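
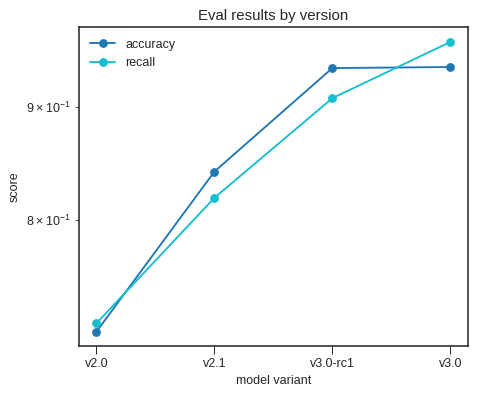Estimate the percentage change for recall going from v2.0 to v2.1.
≈ +14.3%

v2.0 ≈ 0.70, v2.1 ≈ 0.80; (0.80 − 0.70) / 0.70 ≈ +14.3%.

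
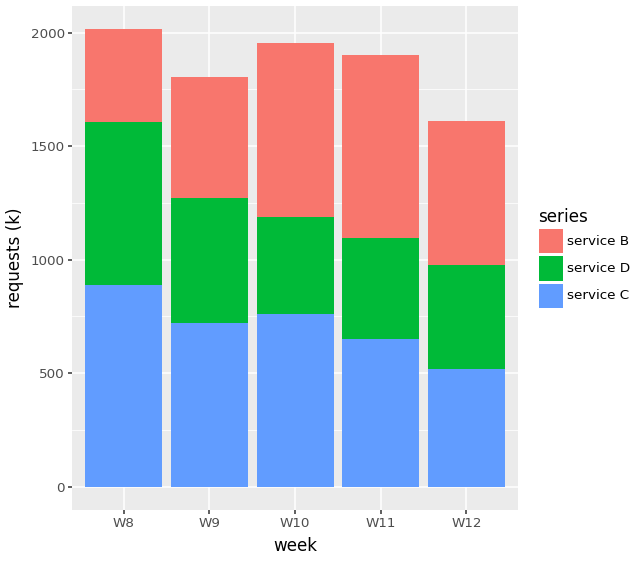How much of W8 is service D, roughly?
≈ 800

service D top ≈ 1600, bottom ≈ 800; segment ≈ 800.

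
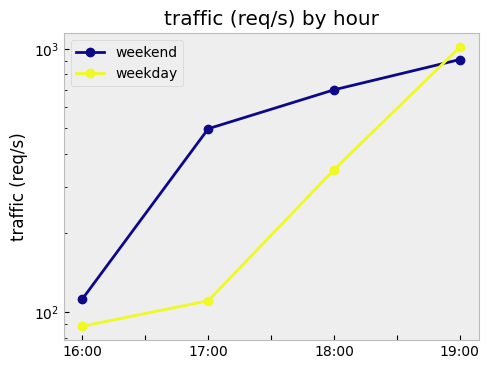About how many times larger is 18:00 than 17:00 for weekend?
≈ 1.4×

18:00 ≈ 700, 17:00 ≈ 500; 700/500 ≈ 1.4.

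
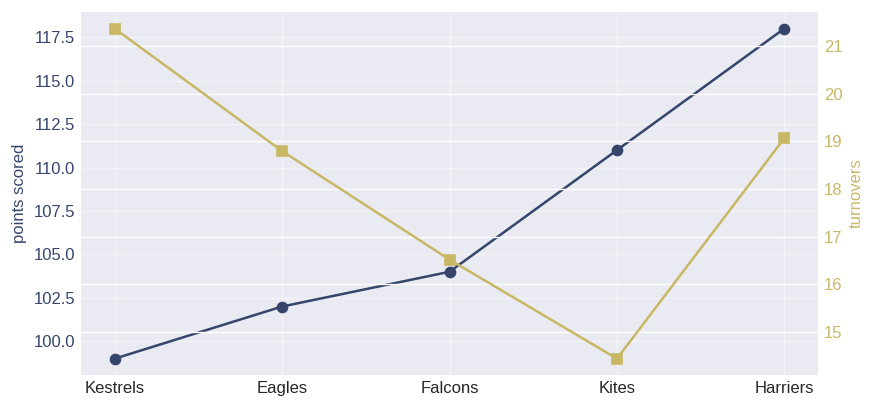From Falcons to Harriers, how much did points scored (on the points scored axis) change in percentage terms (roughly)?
Falcons ≈ 104, Harriers ≈ 118; (118 − 104) / 104 ≈ +13.5%.

≈ +13.5%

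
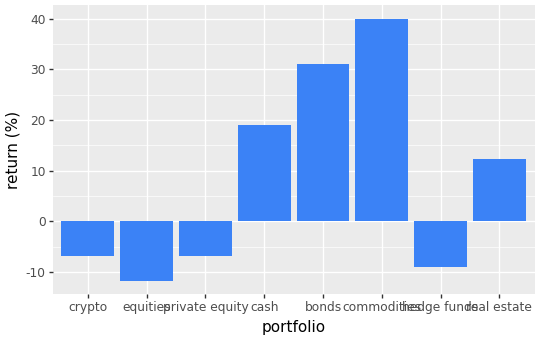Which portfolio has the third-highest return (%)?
cash

Top 4: commodities ≈ 40, bonds ≈ 30, cash ≈ 20, real estate ≈ 10.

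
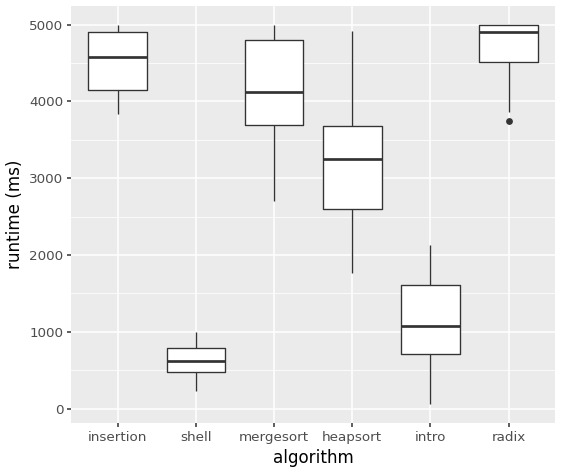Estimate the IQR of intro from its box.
Q3 ≈ 1500, Q1 ≈ 500; IQR ≈ 1000.

≈ 1000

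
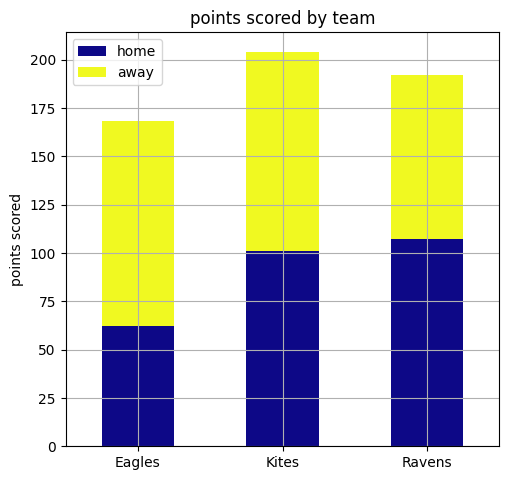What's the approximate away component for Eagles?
≈ 100

away top ≈ 160, bottom ≈ 60; segment ≈ 100.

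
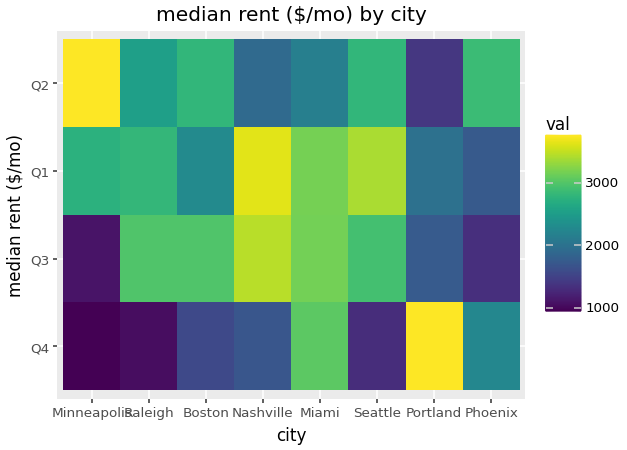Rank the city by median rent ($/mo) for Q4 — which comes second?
Top 3 for Q4: Portland ≈ 4000, Miami ≈ 3000, Phoenix ≈ 2000.

Miami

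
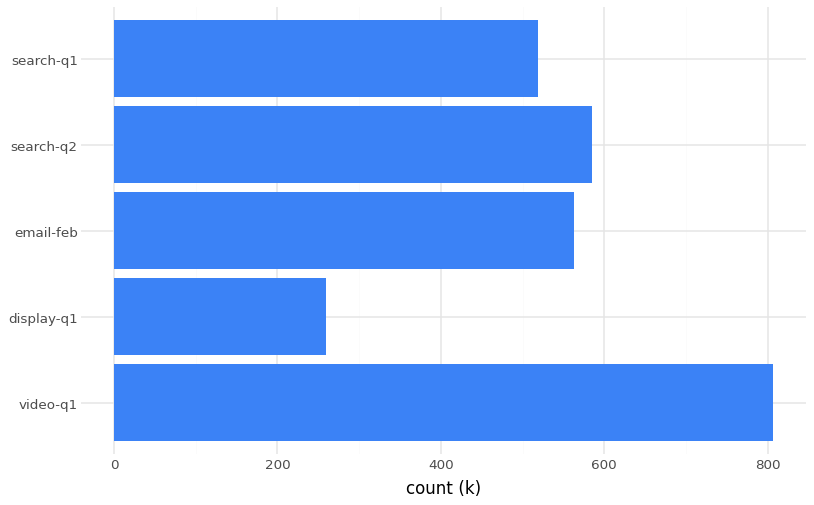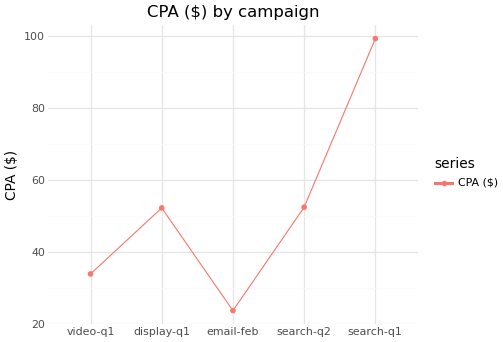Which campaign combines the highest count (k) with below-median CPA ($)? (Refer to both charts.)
Chart 2 median CPA ($) ≈ 50; below-median campaigns: video-q1, email-feb. Among those, video-q1 has the highest count (k) (≈ 800).

video-q1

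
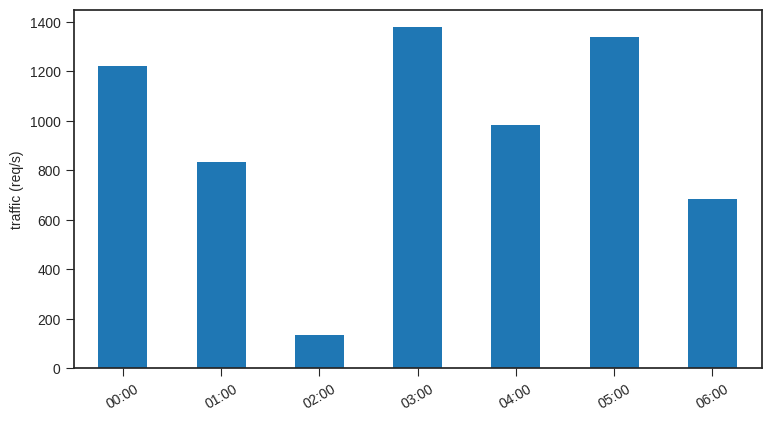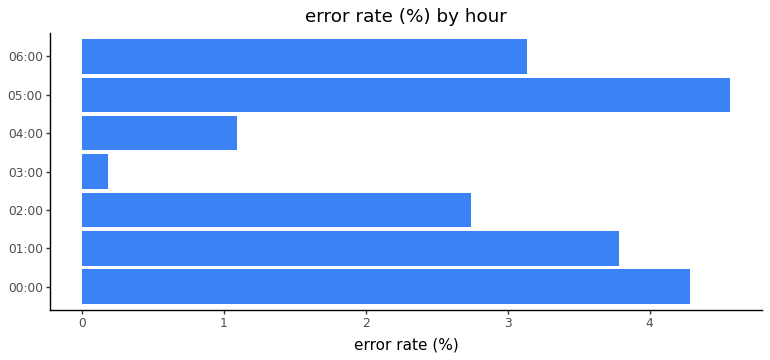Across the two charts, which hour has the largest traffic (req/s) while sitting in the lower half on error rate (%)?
03:00

Chart 2 median error rate (%) ≈ 3; below-median hours: 02:00, 03:00, 04:00. Among those, 03:00 has the highest traffic (req/s) (≈ 1400).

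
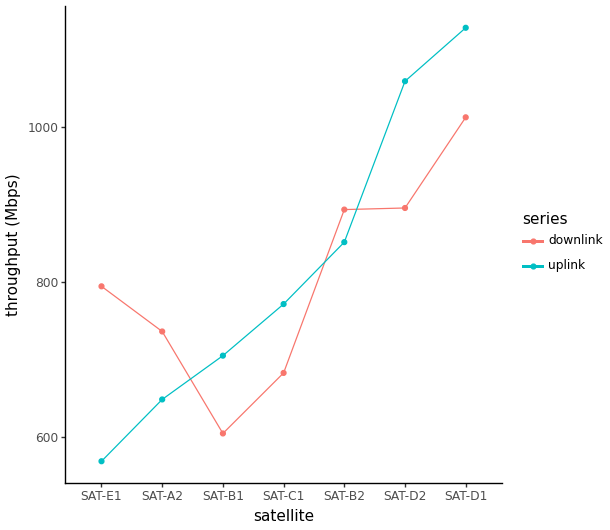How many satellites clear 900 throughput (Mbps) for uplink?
2

Above 900: SAT-D2, SAT-D1.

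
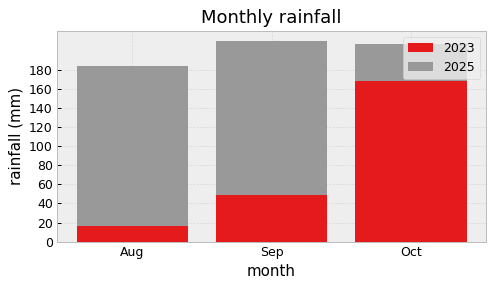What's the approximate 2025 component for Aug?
2025 top ≈ 180, bottom ≈ 20; segment ≈ 160.

≈ 160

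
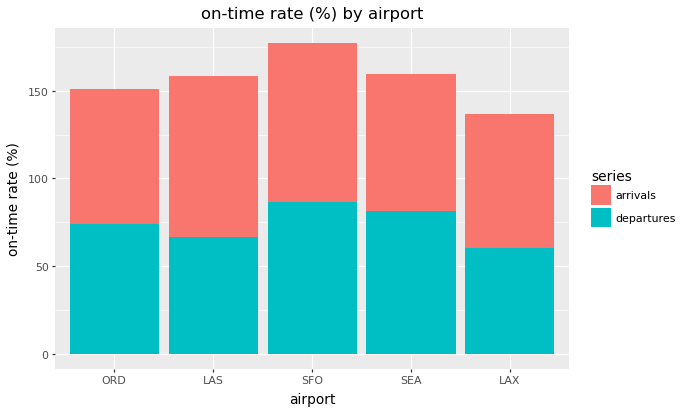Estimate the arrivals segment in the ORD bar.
arrivals top ≈ 160, bottom ≈ 80; segment ≈ 80.

≈ 80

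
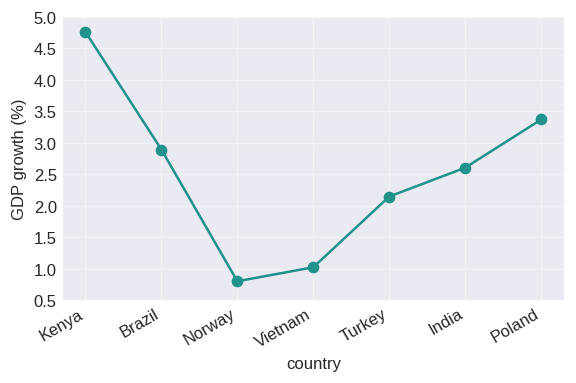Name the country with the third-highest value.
Top 4: Kenya ≈ 5.0, Poland ≈ 3.5, Brazil ≈ 3.0, India ≈ 2.5.

Brazil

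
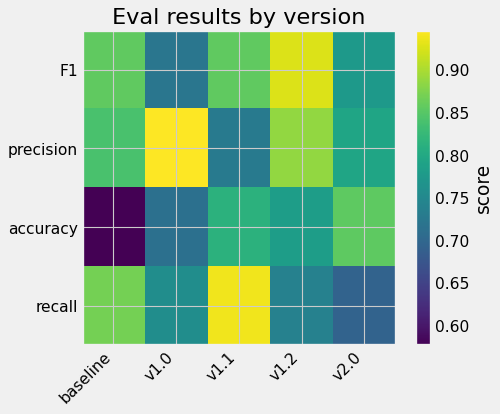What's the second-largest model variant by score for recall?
baseline

Top 3 for recall: v1.1 ≈ 0.95, baseline ≈ 0.85, v1.0 ≈ 0.75.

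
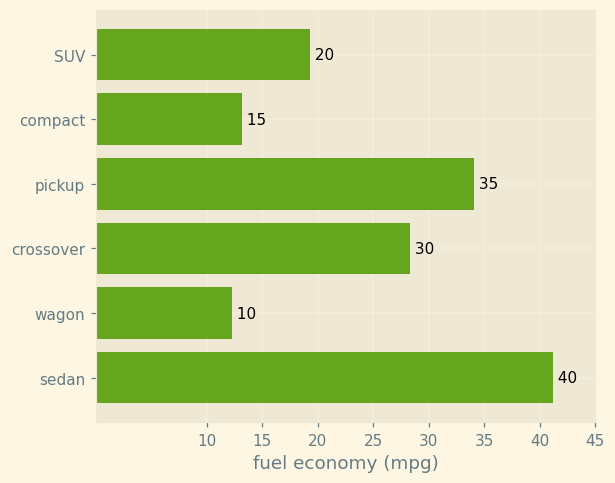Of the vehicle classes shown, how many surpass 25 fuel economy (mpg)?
Above 25: pickup, crossover, sedan.

3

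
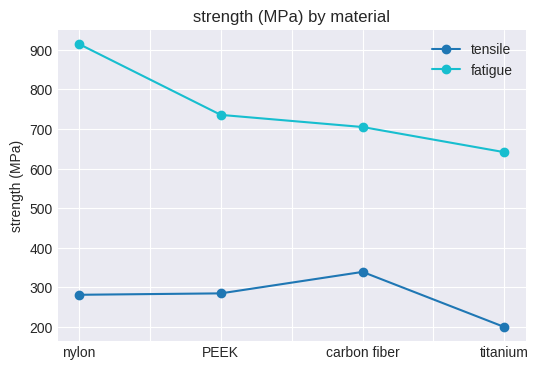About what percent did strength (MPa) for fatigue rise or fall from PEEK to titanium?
PEEK ≈ 700, titanium ≈ 600; (600 − 700) / 700 ≈ -14.3%.

≈ -14.3%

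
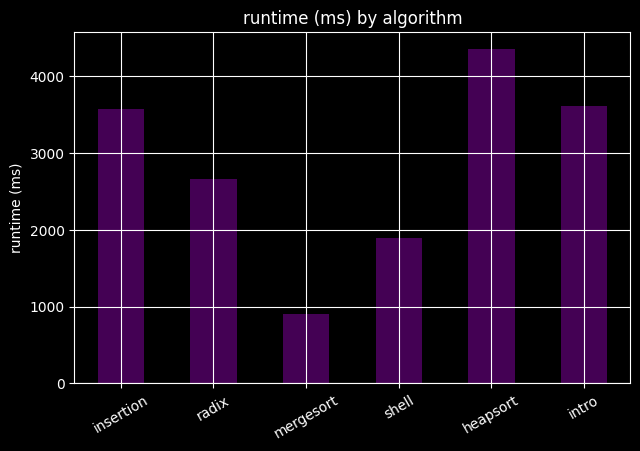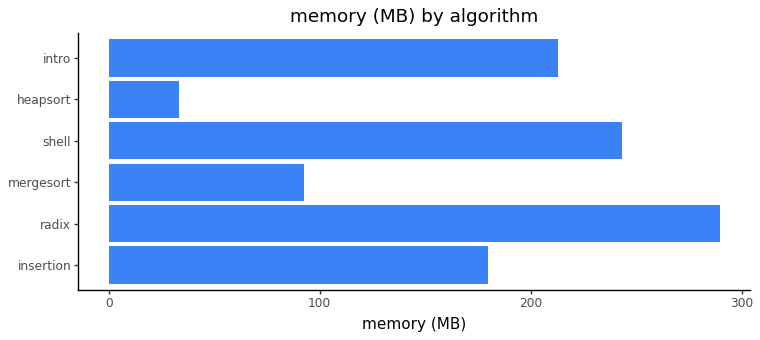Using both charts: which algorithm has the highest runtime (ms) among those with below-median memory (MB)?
Chart 2 median memory (MB) ≈ 200; below-median algorithms: insertion, mergesort, heapsort. Among those, heapsort has the highest runtime (ms) (≈ 4500).

heapsort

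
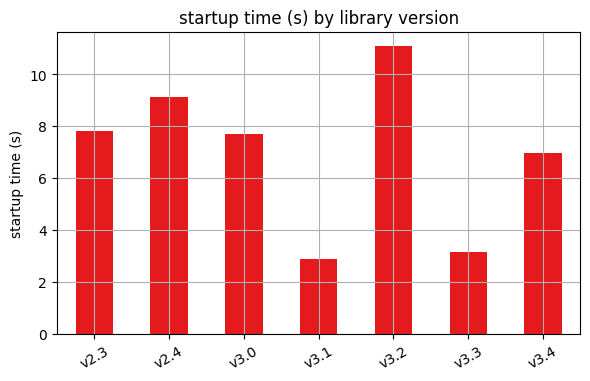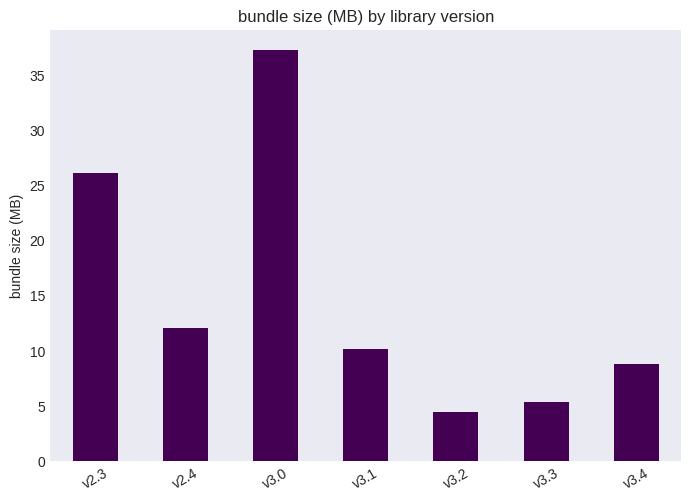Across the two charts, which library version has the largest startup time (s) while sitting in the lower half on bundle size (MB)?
v3.2

Chart 2 median bundle size (MB) ≈ 10; below-median library versions: v3.2, v3.3, v3.4. Among those, v3.2 has the highest startup time (s) (≈ 12).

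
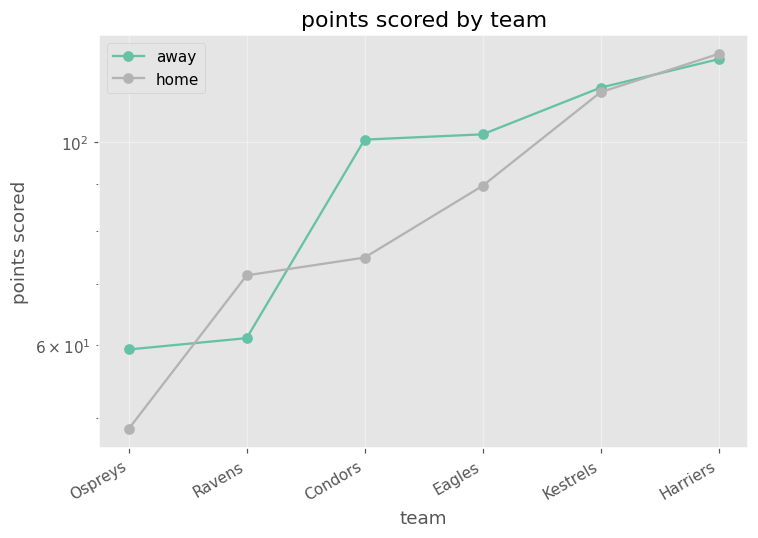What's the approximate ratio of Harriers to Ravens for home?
Harriers ≈ 120, Ravens ≈ 70; 120/70 ≈ 1.71.

≈ 1.71×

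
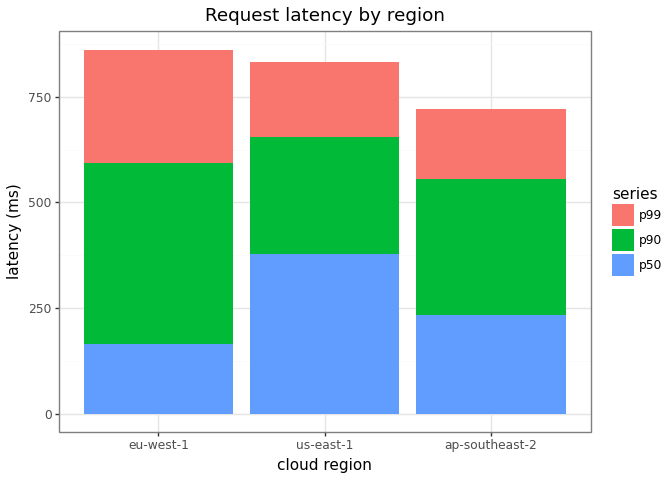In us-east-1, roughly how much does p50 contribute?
≈ 400

p50 top ≈ 400, bottom ≈ 0; segment ≈ 400.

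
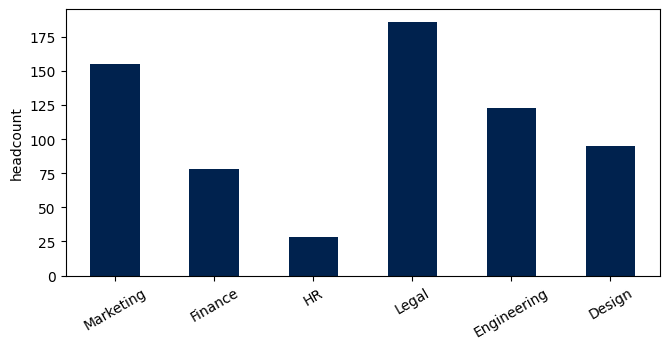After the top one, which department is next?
Marketing

Top 3: Legal ≈ 180, Marketing ≈ 160, Engineering ≈ 120.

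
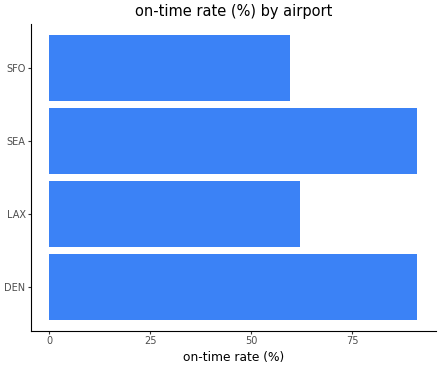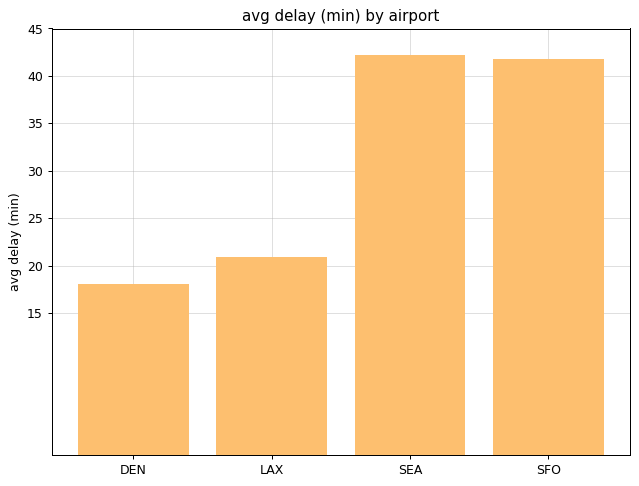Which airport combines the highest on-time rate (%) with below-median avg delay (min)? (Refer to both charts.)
Chart 2 median avg delay (min) ≈ 30; below-median airports: DEN, LAX. Among those, DEN has the highest on-time rate (%) (≈ 90).

DEN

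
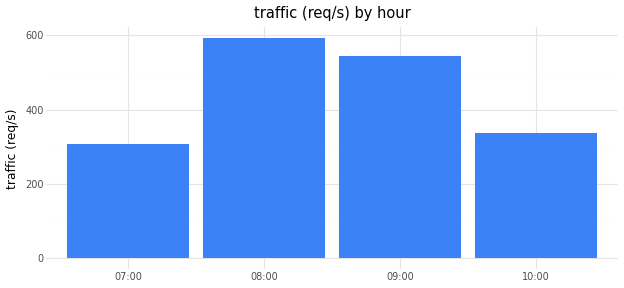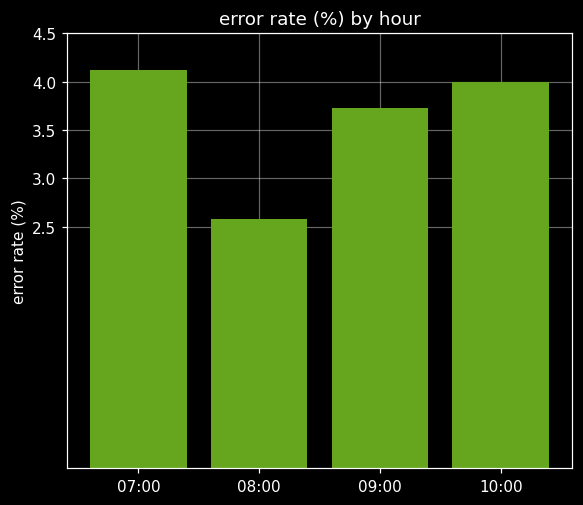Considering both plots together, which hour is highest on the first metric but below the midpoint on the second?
Chart 2 median error rate (%) ≈ 4; below-median hours: 08:00, 09:00. Among those, 08:00 has the highest traffic (req/s) (≈ 600).

08:00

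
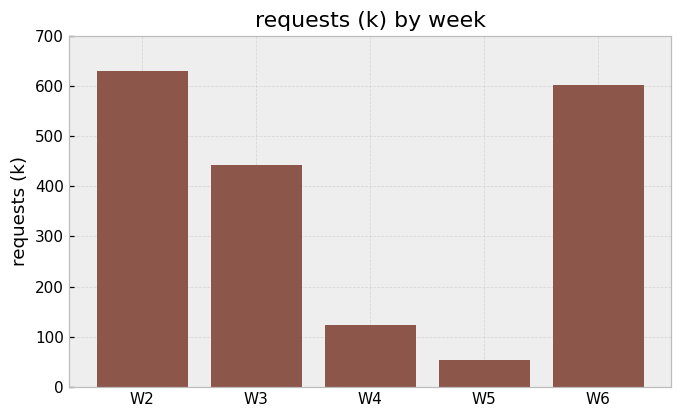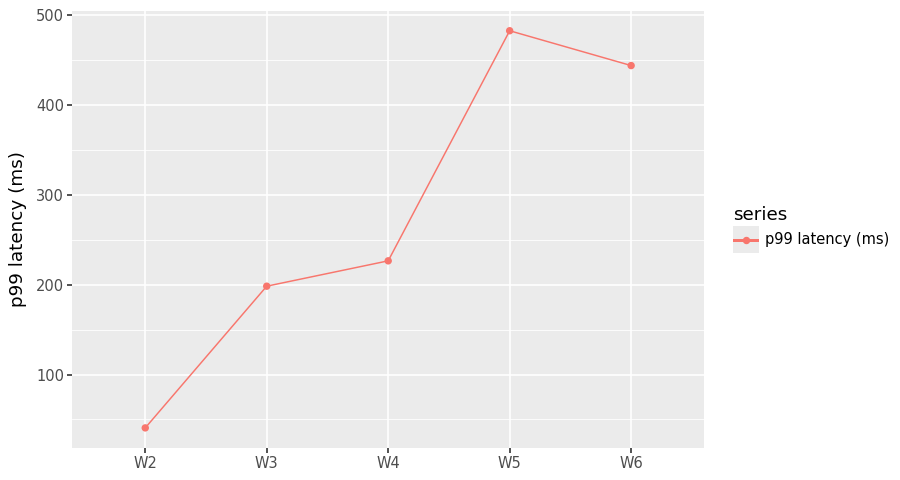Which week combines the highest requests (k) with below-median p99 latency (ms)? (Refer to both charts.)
Chart 2 median p99 latency (ms) ≈ 250; below-median weeks: W2, W3. Among those, W2 has the highest requests (k) (≈ 600).

W2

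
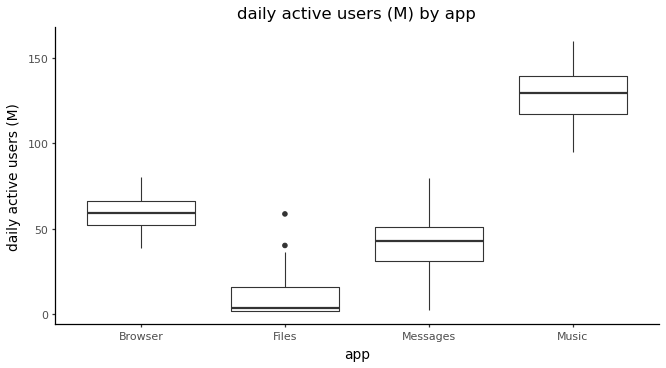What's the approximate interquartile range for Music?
Q3 ≈ 140, Q1 ≈ 120; IQR ≈ 20.

≈ 20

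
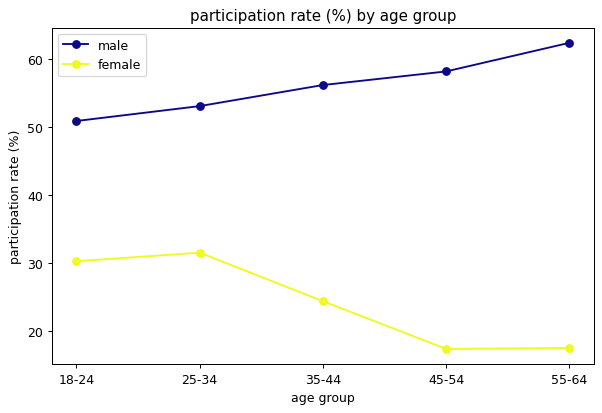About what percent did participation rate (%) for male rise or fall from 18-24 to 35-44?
≈ +10%

18-24 ≈ 50, 35-44 ≈ 55; (55 − 50) / 50 ≈ +10%.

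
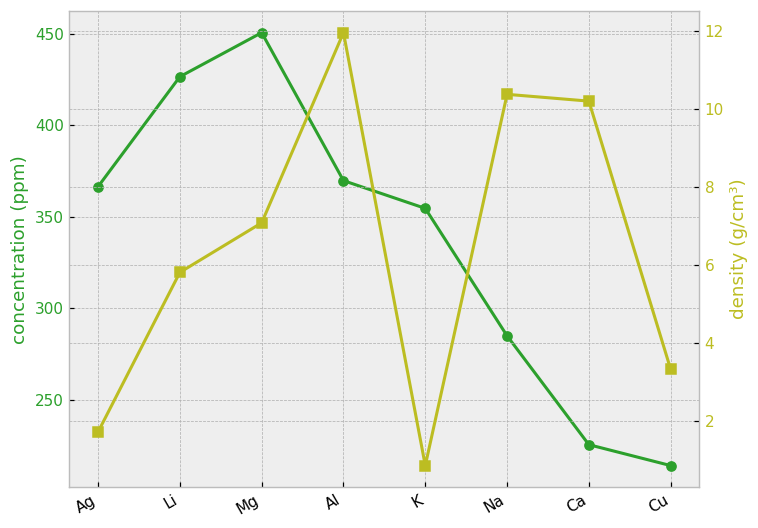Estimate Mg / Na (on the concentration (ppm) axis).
≈ 1.64×

Mg ≈ 460, Na ≈ 280; 460/280 ≈ 1.64.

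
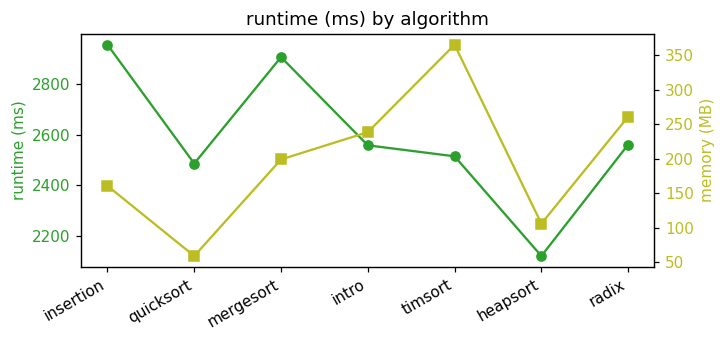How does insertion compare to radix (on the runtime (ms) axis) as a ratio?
≈ 1.15×

insertion ≈ 3000, radix ≈ 2600; 3000/2600 ≈ 1.15.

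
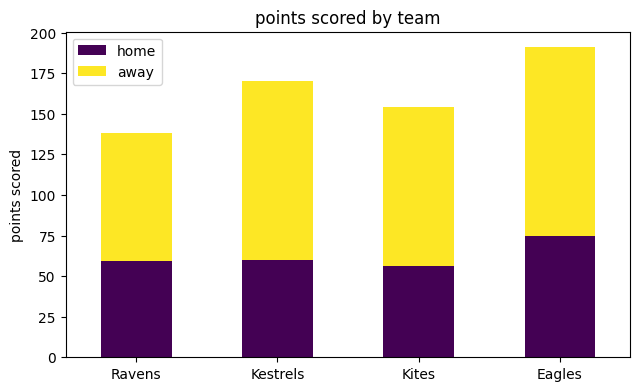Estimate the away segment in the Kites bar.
away top ≈ 160, bottom ≈ 60; segment ≈ 100.

≈ 100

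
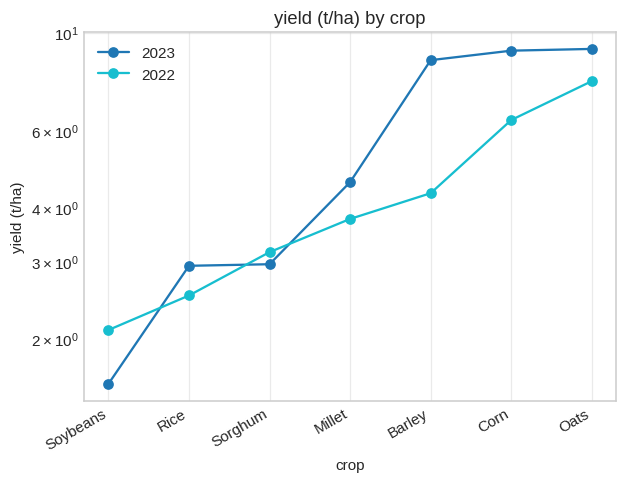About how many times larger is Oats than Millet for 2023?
≈ 1.8×

Oats ≈ 9, Millet ≈ 5; 9/5 ≈ 1.8.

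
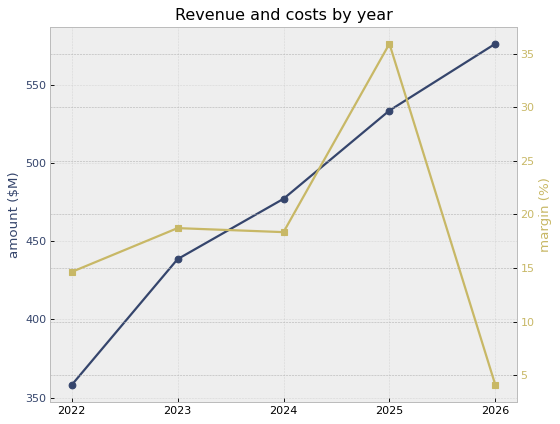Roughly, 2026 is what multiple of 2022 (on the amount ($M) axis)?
2026 ≈ 580, 2022 ≈ 360; 580/360 ≈ 1.61.

≈ 1.61×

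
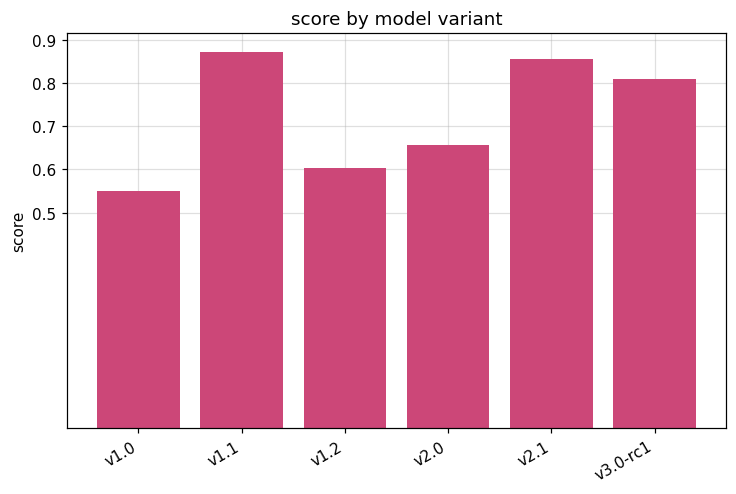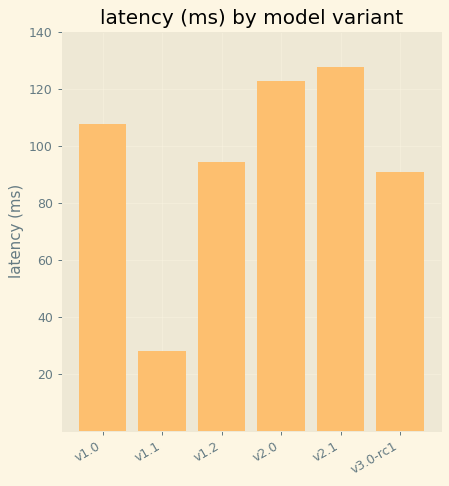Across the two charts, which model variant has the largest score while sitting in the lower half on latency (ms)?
Chart 2 median latency (ms) ≈ 100; below-median model variants: v1.1, v1.2, v3.0-rc1. Among those, v1.1 has the highest score (≈ 0.9).

v1.1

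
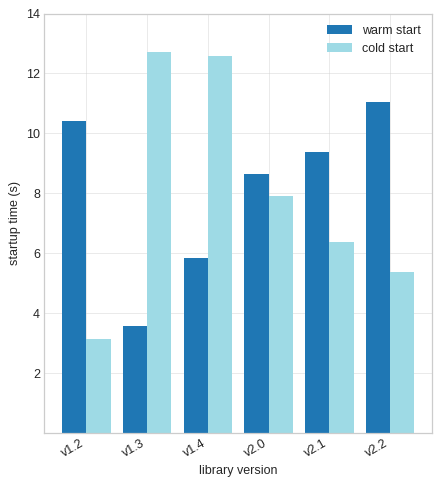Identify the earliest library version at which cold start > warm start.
v1.3

v1.2: cold start ≈ 4 vs warm start ≈ 10 (not yet); v1.3: cold start ≈ 12 vs warm start ≈ 4 (first crossover).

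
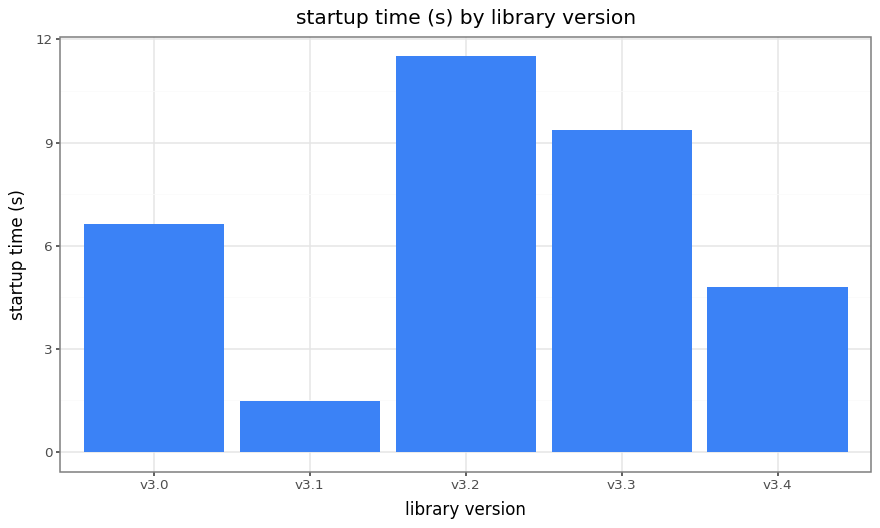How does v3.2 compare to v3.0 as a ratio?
v3.2 ≈ 12, v3.0 ≈ 7; 12/7 ≈ 1.71.

≈ 1.71×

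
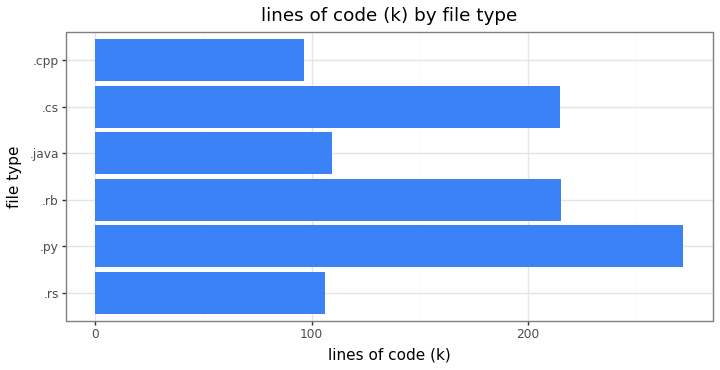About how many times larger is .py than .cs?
.py ≈ 275, .cs ≈ 225; 275/225 ≈ 1.22.

≈ 1.22×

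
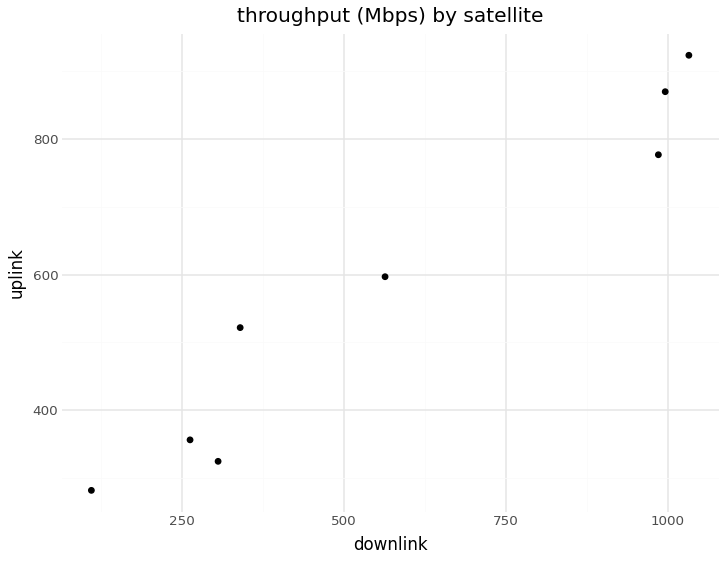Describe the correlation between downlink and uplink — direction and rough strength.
positive, strong

Points are positively correlated; strong (|r| ≈ 1.0).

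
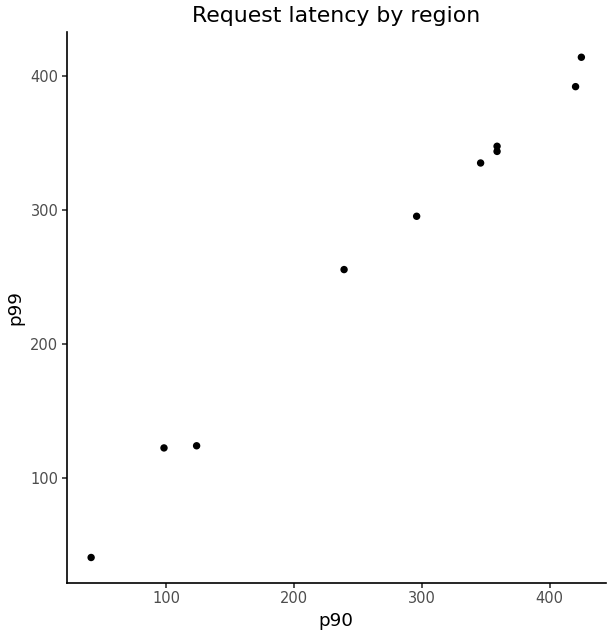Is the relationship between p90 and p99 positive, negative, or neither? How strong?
positive, strong

Points are positively correlated; strong (|r| ≈ 1.0).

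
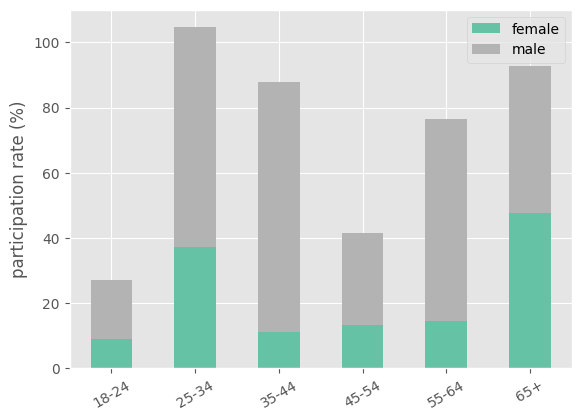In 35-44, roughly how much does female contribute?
female top ≈ 10, bottom ≈ 0; segment ≈ 10.

≈ 10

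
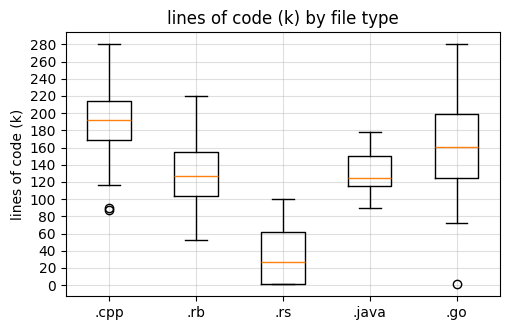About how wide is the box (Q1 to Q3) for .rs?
Q3 ≈ 60, Q1 ≈ 0; IQR ≈ 60.

≈ 60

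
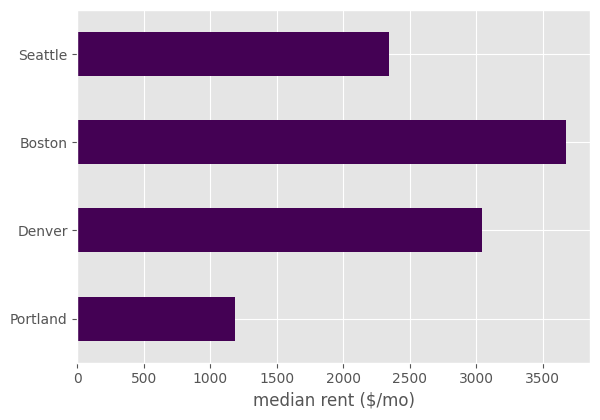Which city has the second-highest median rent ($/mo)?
Denver

Top 3: Boston ≈ 3500, Denver ≈ 3000, Seattle ≈ 2500.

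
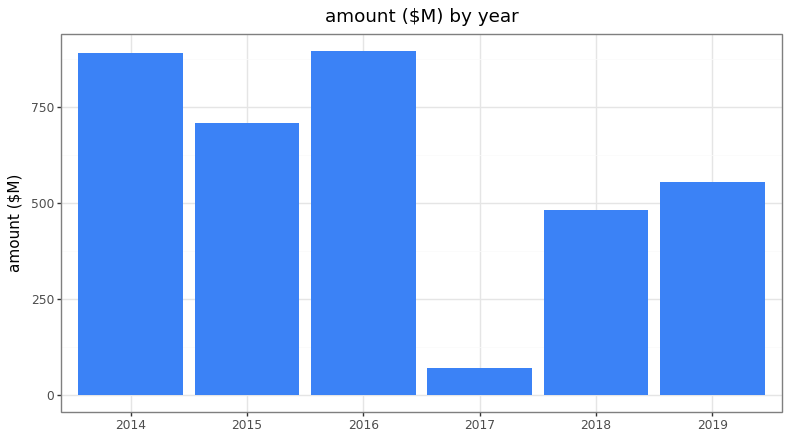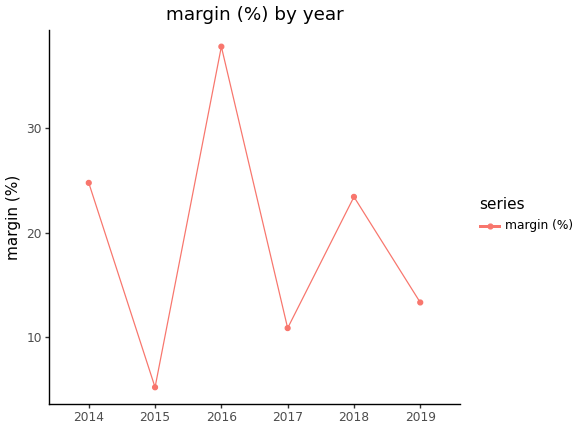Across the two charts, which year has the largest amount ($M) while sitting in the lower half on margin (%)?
2015

Chart 2 median margin (%) ≈ 20; below-median years: 2015, 2017, 2019. Among those, 2015 has the highest amount ($M) (≈ 700).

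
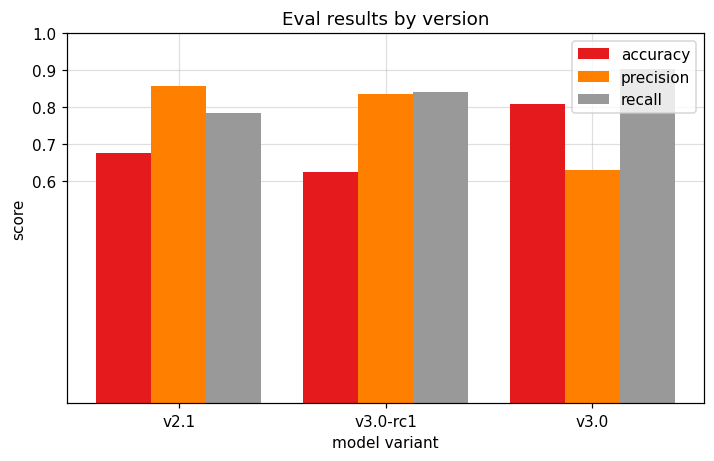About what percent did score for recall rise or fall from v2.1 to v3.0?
≈ +12.5%

v2.1 ≈ 0.8, v3.0 ≈ 0.9; (0.9 − 0.8) / 0.8 ≈ +12.5%.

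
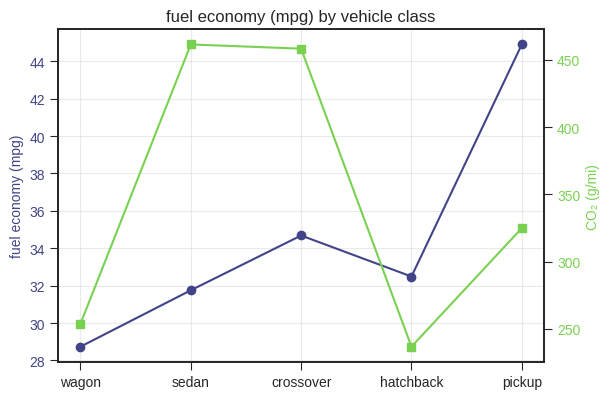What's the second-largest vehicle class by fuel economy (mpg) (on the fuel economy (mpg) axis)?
Top 3 (on the fuel economy (mpg) axis): pickup ≈ 44, crossover ≈ 34, hatchback ≈ 32.

crossover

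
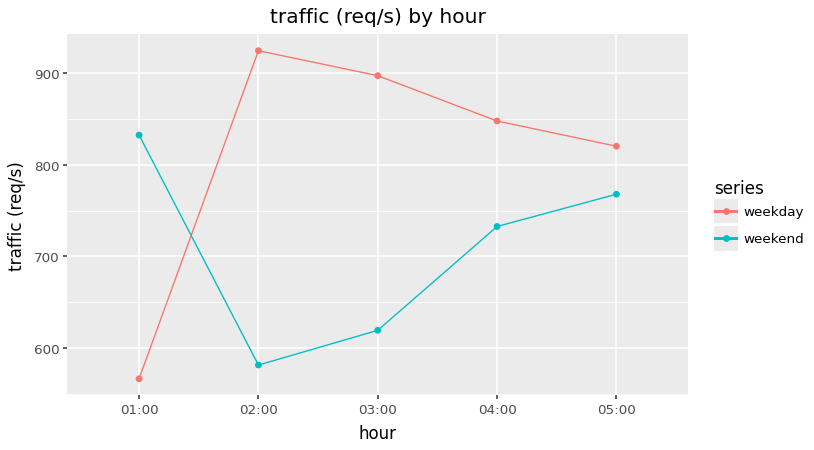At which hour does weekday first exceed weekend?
01:00: weekday ≈ 550 vs weekend ≈ 850 (not yet); 02:00: weekday ≈ 900 vs weekend ≈ 600 (first crossover).

02:00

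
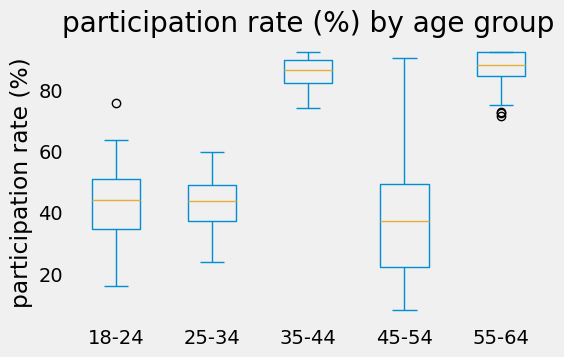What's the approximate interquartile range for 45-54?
Q3 ≈ 50, Q1 ≈ 20; IQR ≈ 30.

≈ 30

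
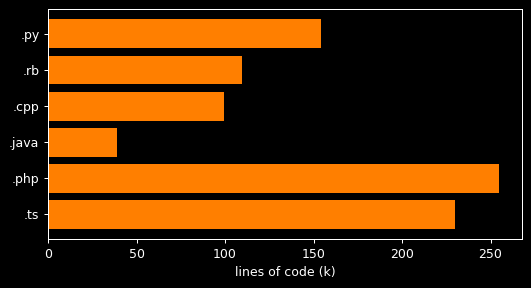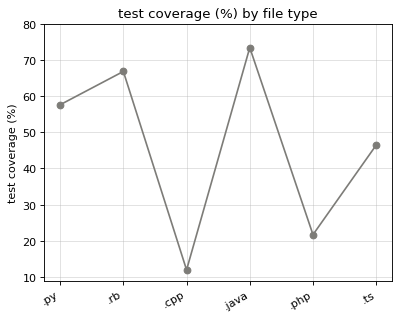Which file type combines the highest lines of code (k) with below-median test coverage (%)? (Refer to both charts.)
Chart 2 median test coverage (%) ≈ 50; below-median file types: .cpp, .php, .ts. Among those, .php has the highest lines of code (k) (≈ 250).

.php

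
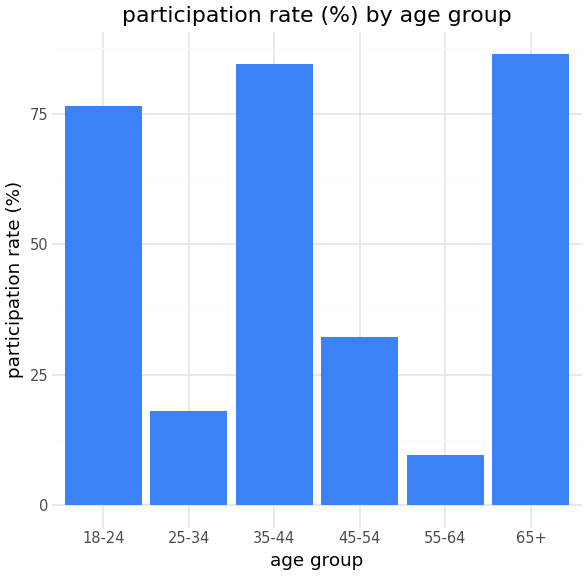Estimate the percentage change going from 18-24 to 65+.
≈ +12.5%

18-24 ≈ 80, 65+ ≈ 90; (90 − 80) / 80 ≈ +12.5%.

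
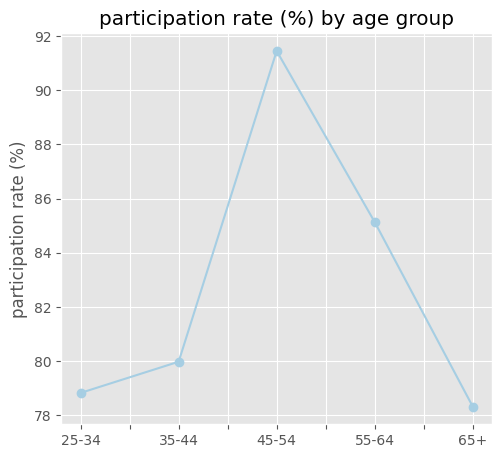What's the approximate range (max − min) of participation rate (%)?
Max 45-54 ≈ 92, min 65+ ≈ 78; range ≈ 14.

≈ 14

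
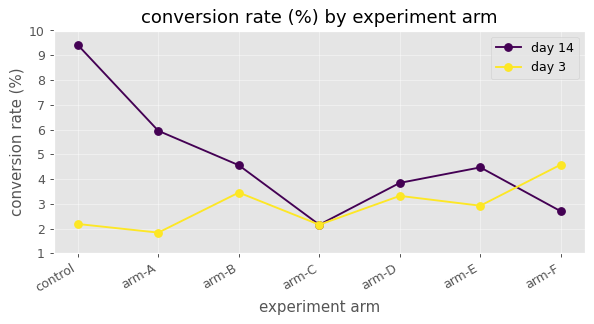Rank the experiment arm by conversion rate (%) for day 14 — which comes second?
Top 3 for day 14: control ≈ 9, arm-A ≈ 6, arm-B ≈ 5.

arm-A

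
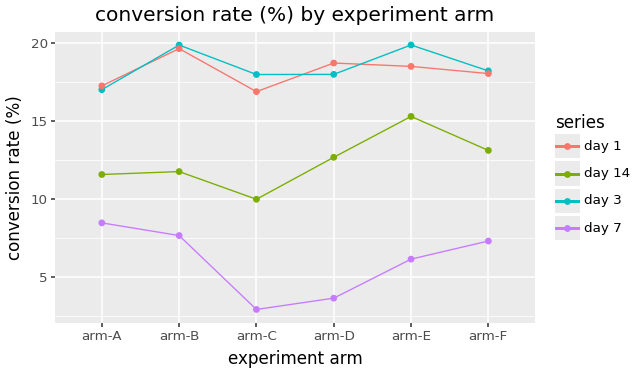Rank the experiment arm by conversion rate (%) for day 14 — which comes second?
Top 3 for day 14: arm-E ≈ 16, arm-F ≈ 14, arm-D ≈ 12.

arm-F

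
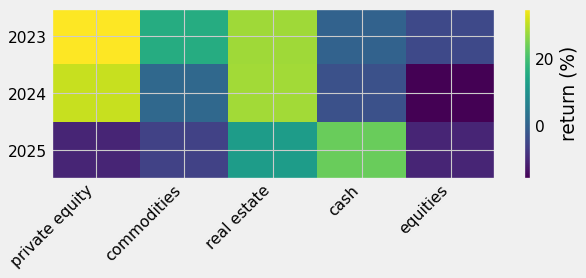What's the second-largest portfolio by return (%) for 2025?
real estate

Top 3 for 2025: cash ≈ 25, real estate ≈ 10, commodities ≈ -5.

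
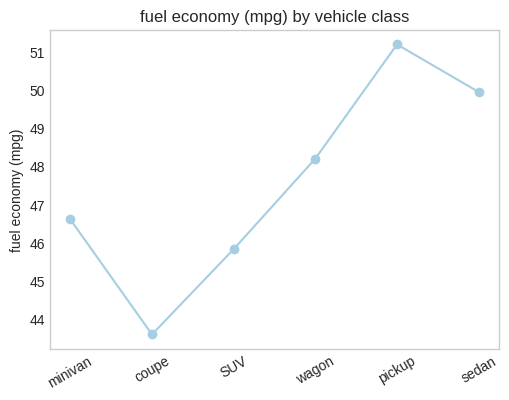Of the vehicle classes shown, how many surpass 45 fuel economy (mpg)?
5

Above 45: minivan, SUV, wagon, pickup, sedan.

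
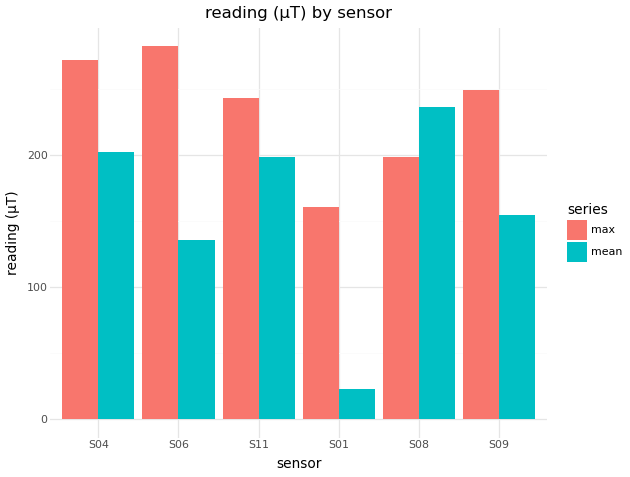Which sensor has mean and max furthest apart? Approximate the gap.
S06, ≈ 150 µT

S06: mean ≈ 125, max ≈ 275 → gap ≈ 150. Next-largest (S01) is only ≈ 125.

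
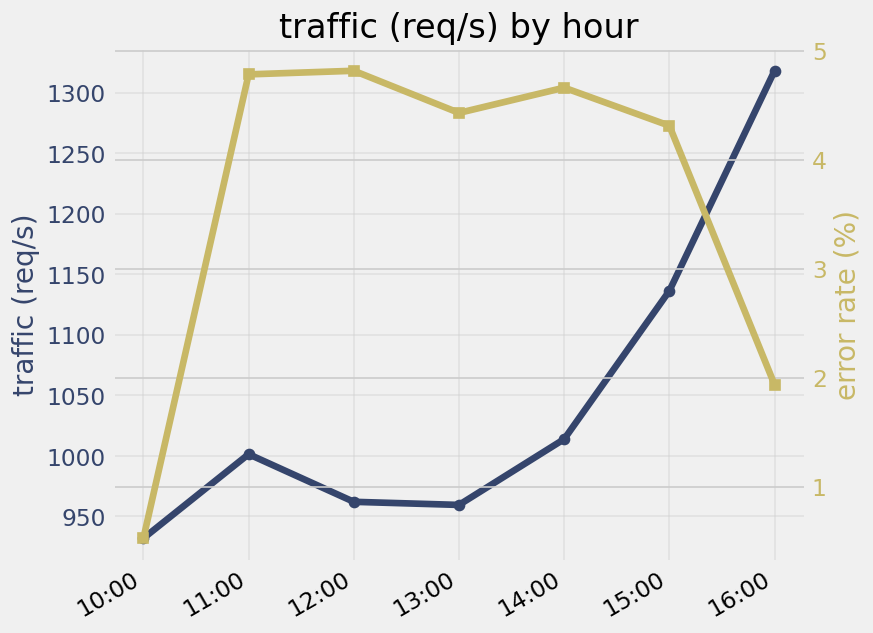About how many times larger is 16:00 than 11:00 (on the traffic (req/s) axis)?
16:00 ≈ 1300, 11:00 ≈ 1000; 1300/1000 ≈ 1.3.

≈ 1.3×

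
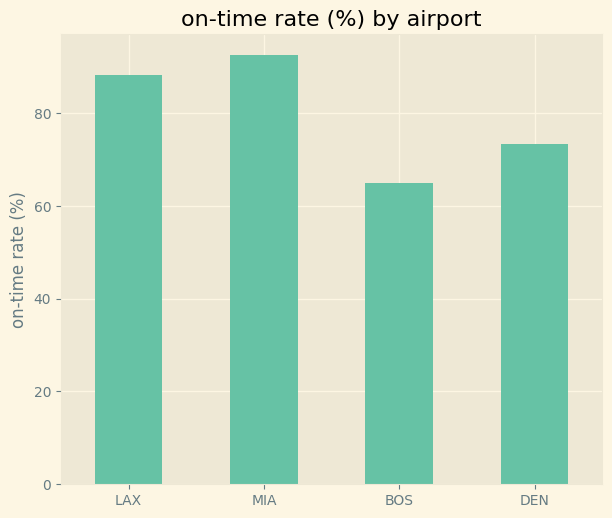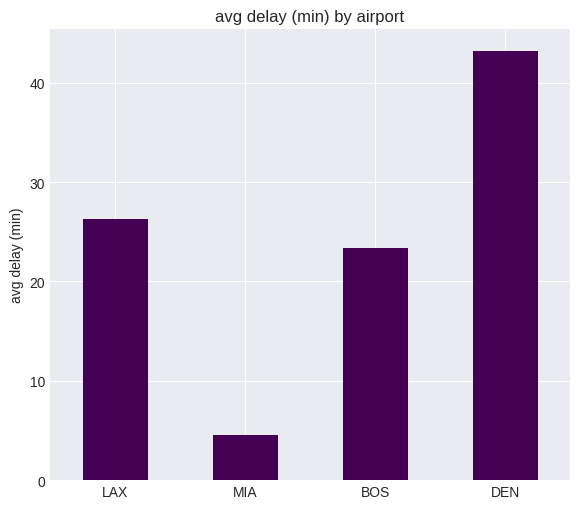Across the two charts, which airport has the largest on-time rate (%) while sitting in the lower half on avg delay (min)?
Chart 2 median avg delay (min) ≈ 25; below-median airports: MIA, BOS. Among those, MIA has the highest on-time rate (%) (≈ 90).

MIA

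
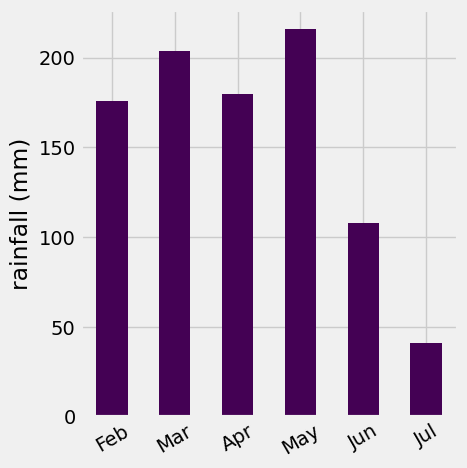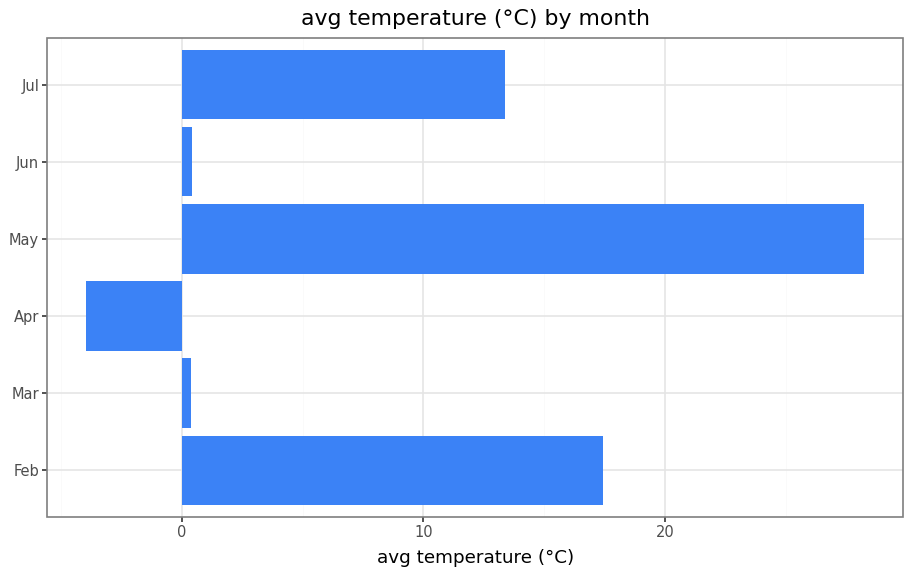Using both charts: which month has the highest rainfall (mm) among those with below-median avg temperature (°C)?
Mar

Chart 2 median avg temperature (°C) ≈ 5; below-median months: Mar, Apr, Jun. Among those, Mar has the highest rainfall (mm) (≈ 200).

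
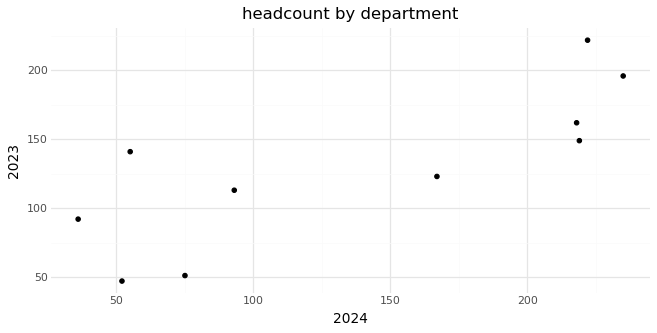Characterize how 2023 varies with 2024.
positive, strong

Points are positively correlated; strong (|r| ≈ 0.8).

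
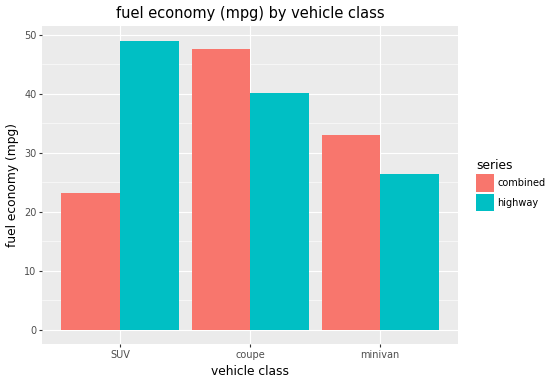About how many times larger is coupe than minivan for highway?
≈ 1.6×

coupe ≈ 40, minivan ≈ 25; 40/25 ≈ 1.6.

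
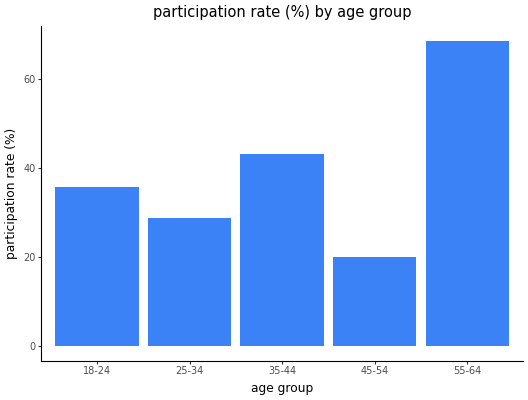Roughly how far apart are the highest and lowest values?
Max 55-64 ≈ 70, min 45-54 ≈ 20; range ≈ 50.

≈ 50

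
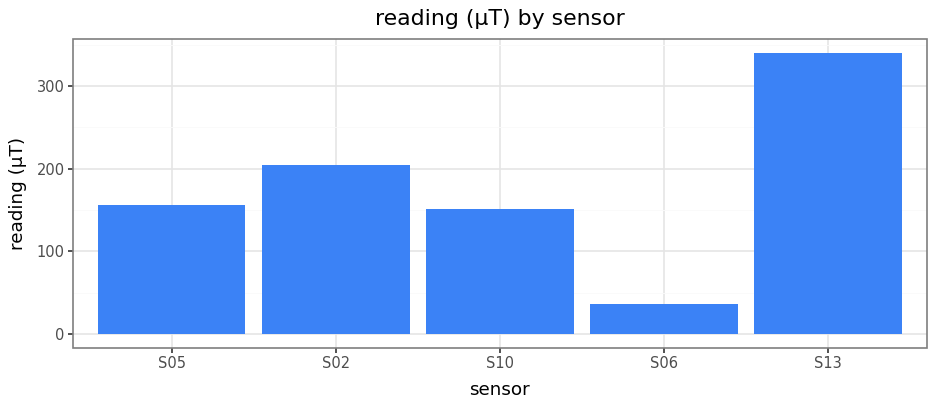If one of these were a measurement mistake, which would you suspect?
S13

S13 ≈ 350; the rest sit between ≈ 50 and ≈ 200.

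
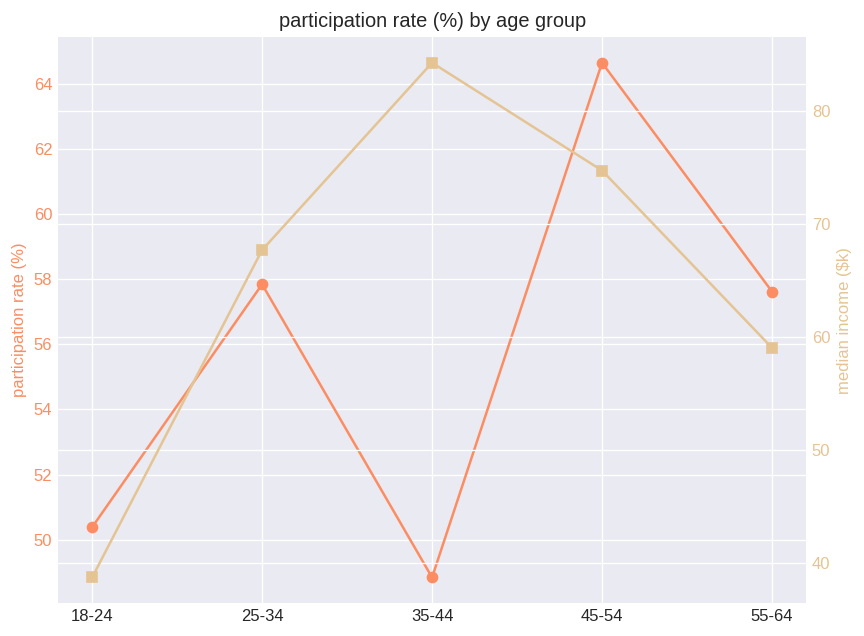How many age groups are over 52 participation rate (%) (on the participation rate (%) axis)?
3

Above 52: 25-34, 45-54, 55-64.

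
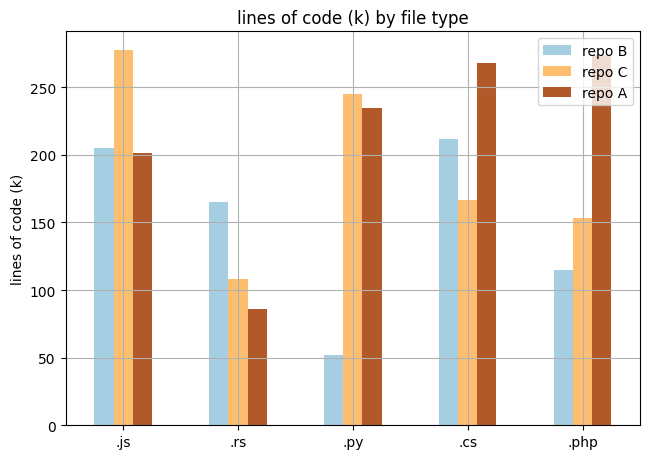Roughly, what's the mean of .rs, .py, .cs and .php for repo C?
(100 + 250 + 175 + 150) / 4 ≈ 169.

≈ 169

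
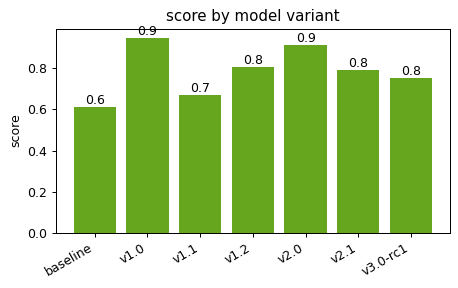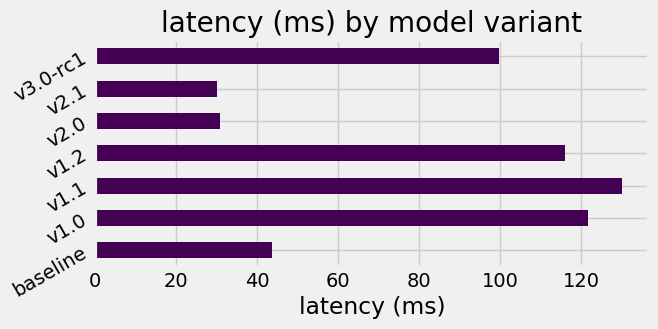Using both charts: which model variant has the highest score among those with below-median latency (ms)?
Chart 2 median latency (ms) ≈ 100; below-median model variants: baseline, v2.0, v2.1. Among those, v2.0 has the highest score (≈ 0.9).

v2.0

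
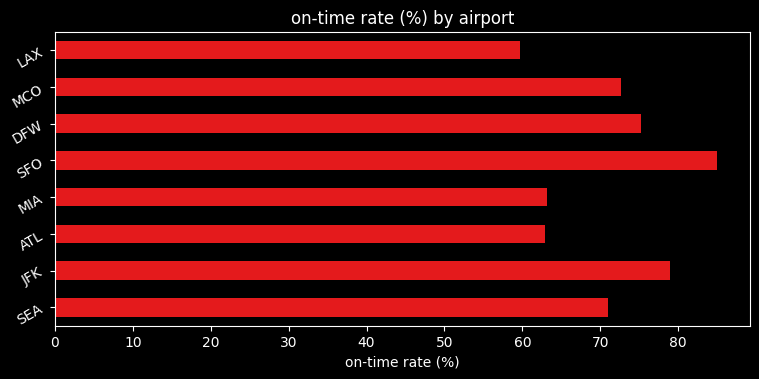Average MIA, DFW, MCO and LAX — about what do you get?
(60 + 80 + 70 + 60) / 4 ≈ 68.

≈ 68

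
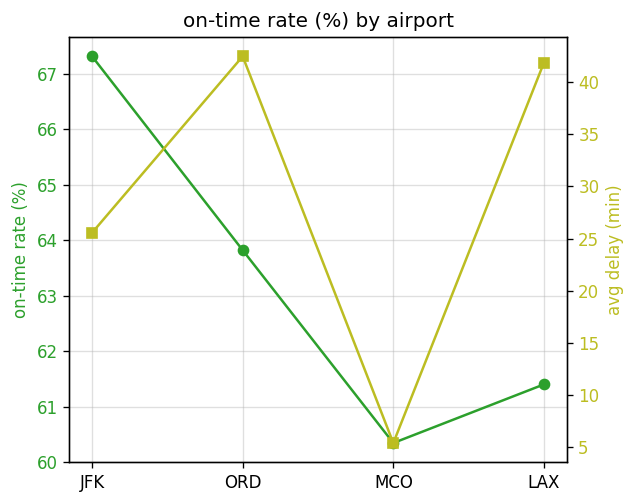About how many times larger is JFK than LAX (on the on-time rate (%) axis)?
JFK ≈ 67, LAX ≈ 61; 67/61 ≈ 1.1.

≈ 1.1×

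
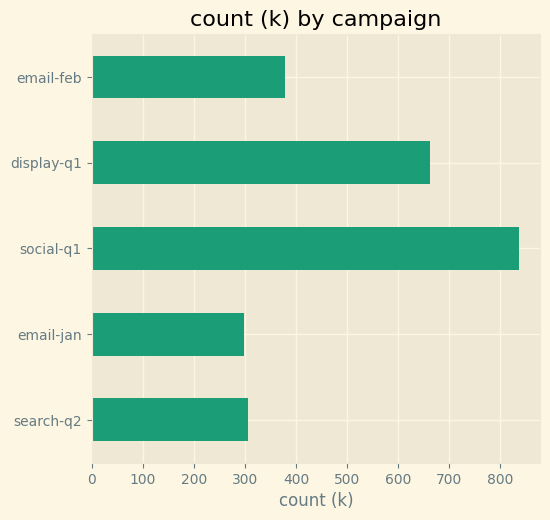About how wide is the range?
≈ 500

Max social-q1 ≈ 800, min email-jan ≈ 300; range ≈ 500.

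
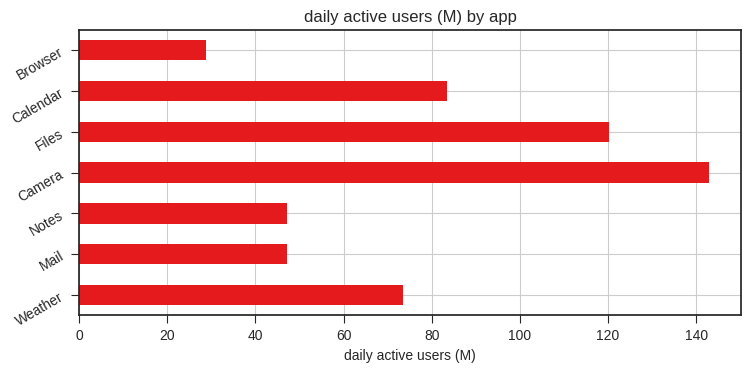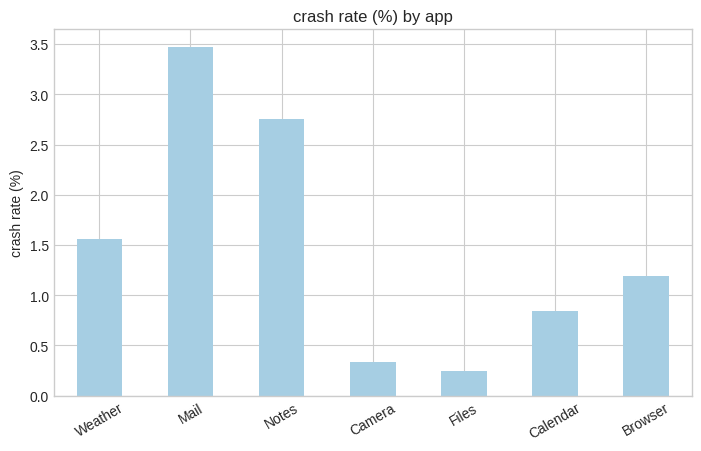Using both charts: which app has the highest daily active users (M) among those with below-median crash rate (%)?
Camera

Chart 2 median crash rate (%) ≈ 1; below-median apps: Camera, Files, Calendar. Among those, Camera has the highest daily active users (M) (≈ 140).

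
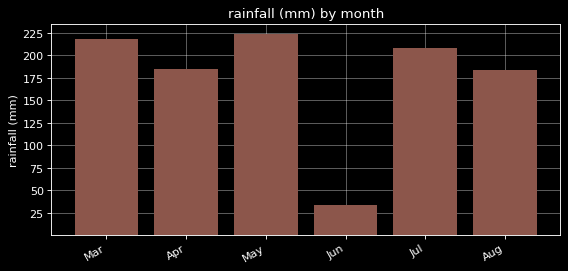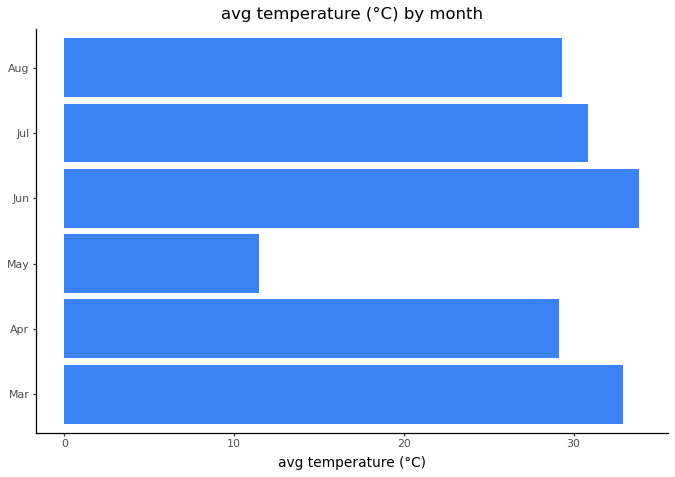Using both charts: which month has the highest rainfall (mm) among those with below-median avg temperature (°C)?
May

Chart 2 median avg temperature (°C) ≈ 30; below-median months: Apr, May, Aug. Among those, May has the highest rainfall (mm) (≈ 225).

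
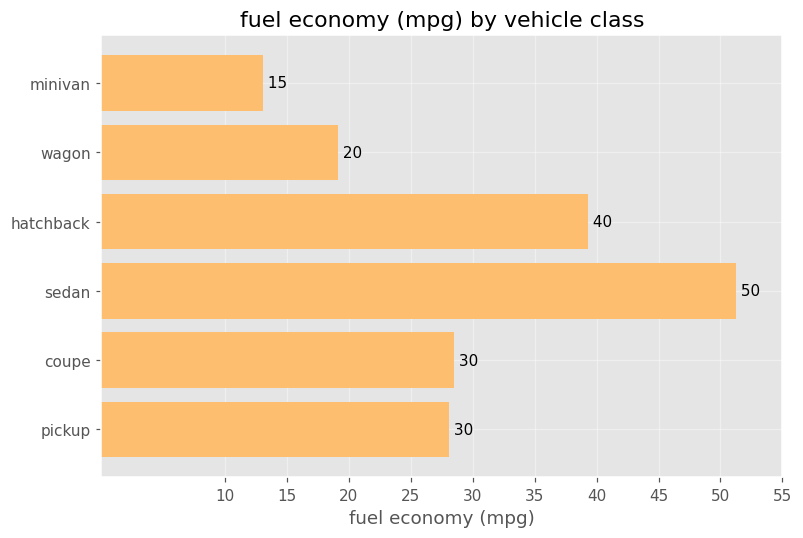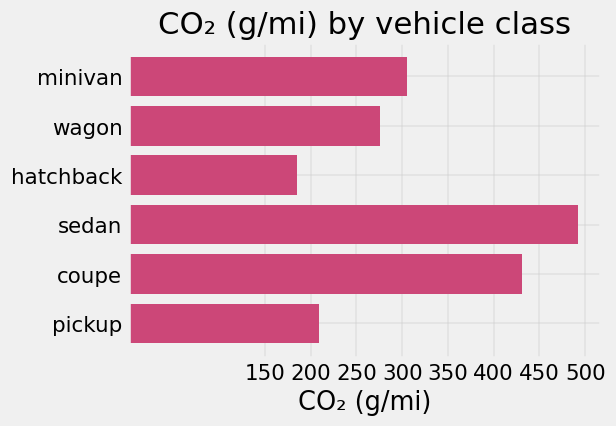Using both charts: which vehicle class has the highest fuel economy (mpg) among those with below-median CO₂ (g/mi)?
Chart 2 median CO₂ (g/mi) ≈ 300; below-median vehicle classes: wagon, hatchback, pickup. Among those, hatchback has the highest fuel economy (mpg) (≈ 40).

hatchback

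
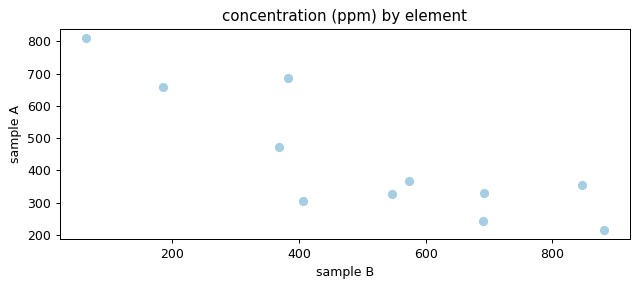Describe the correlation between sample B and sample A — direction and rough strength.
negative, strong

Points are negatively correlated; strong (|r| ≈ 0.8).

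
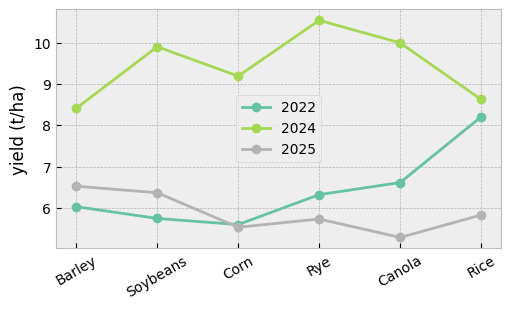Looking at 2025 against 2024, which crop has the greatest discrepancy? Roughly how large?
Rye: 2025 ≈ 5.5, 2024 ≈ 10.5 → gap ≈ 5.0. Next-largest (Canola) is only ≈ 4.5.

Rye, ≈ 5.0 t/ha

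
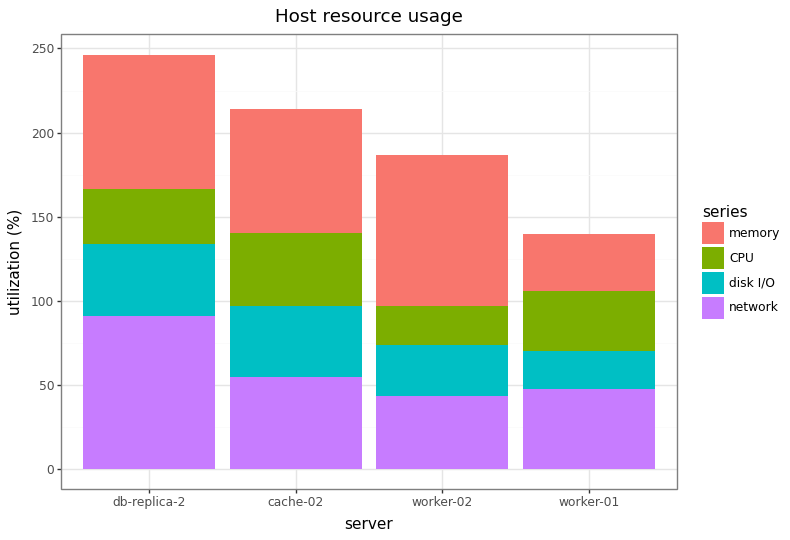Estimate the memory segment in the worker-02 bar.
≈ 75

memory top ≈ 175, bottom ≈ 100; segment ≈ 75.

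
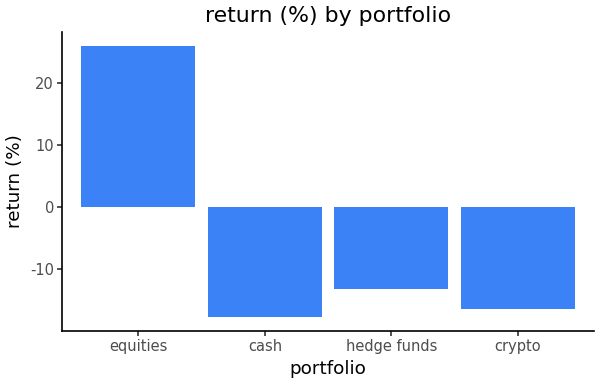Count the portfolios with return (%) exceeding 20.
1

Above 20: equities.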